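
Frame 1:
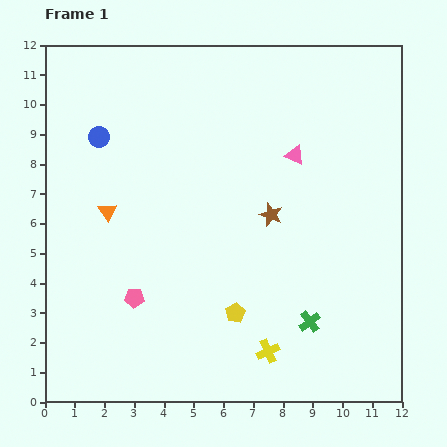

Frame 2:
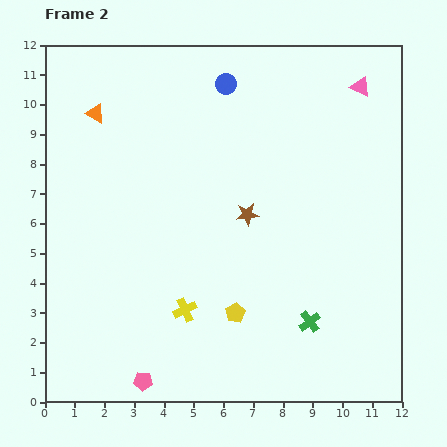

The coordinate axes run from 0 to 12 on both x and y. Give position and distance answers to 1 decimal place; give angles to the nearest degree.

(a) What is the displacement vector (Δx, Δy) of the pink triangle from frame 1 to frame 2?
(2.2, 2.3)

The pink triangle was at (8.4, 8.3) in frame 1 and (10.6, 10.6) in frame 2.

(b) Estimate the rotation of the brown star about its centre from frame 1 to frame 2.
28° counter-clockwise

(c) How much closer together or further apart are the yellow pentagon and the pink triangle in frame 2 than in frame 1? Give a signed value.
+3.0

Distance in frame 1: 5.7. Distance in frame 2: 8.7.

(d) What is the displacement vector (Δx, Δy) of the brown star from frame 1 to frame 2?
(-0.8, 0.0)

The brown star was at (7.6, 6.3) in frame 1 and (6.8, 6.3) in frame 2.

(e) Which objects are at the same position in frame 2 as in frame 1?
the yellow pentagon, the green cross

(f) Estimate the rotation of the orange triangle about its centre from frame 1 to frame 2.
29° counter-clockwise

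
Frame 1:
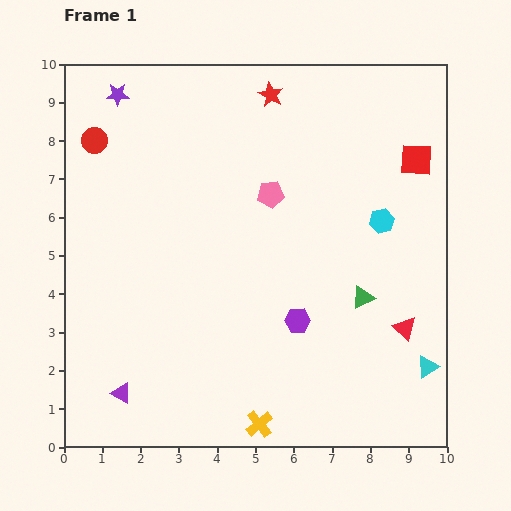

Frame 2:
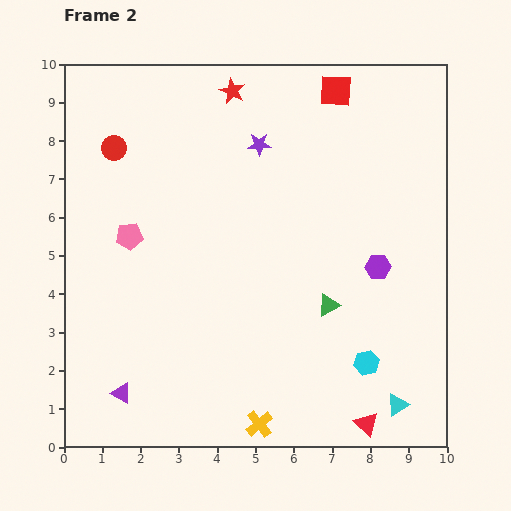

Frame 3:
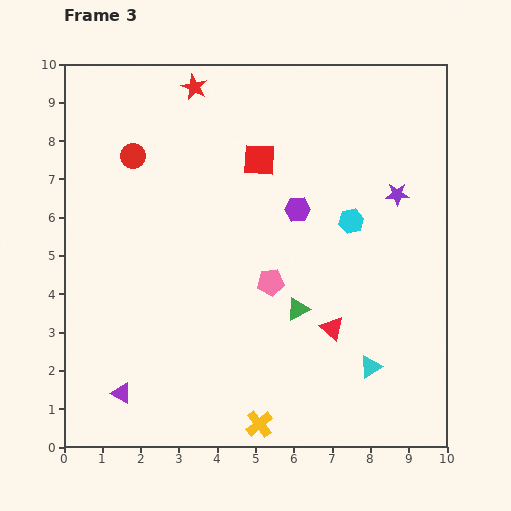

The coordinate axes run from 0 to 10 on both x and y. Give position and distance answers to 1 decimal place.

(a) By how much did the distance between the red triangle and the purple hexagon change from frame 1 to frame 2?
+1.3

Distance in frame 1: 2.8. Distance in frame 2: 4.1.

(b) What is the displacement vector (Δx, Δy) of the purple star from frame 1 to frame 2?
(3.7, -1.3)

The purple star was at (1.4, 9.2) in frame 1 and (5.1, 7.9) in frame 2.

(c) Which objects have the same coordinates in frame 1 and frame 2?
the purple triangle, the yellow cross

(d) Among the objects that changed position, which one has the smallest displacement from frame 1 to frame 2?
the red circle

(moved 0.5)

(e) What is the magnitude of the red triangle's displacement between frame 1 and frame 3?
1.9

The red triangle moved from (8.9, 3.1) to (7.0, 3.1), a distance of √(1.9² + 0.0²) ≈ 1.9.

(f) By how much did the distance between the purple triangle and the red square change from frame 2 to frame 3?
-2.6

Distance in frame 2: 9.7. Distance in frame 3: 7.1.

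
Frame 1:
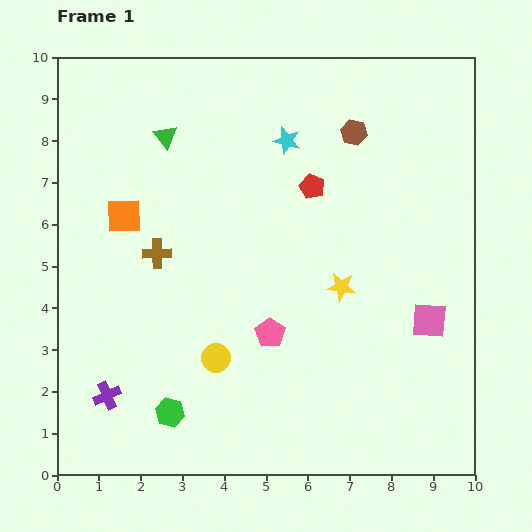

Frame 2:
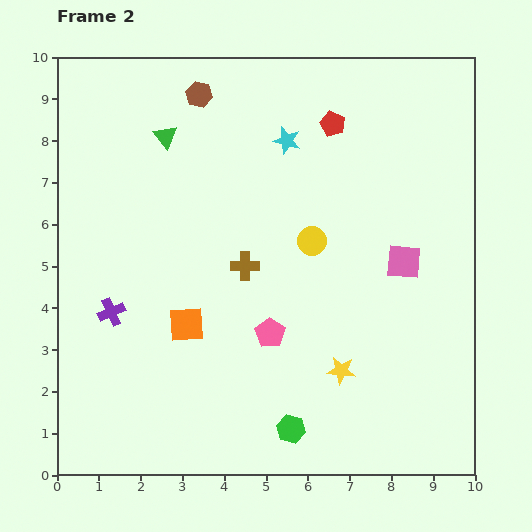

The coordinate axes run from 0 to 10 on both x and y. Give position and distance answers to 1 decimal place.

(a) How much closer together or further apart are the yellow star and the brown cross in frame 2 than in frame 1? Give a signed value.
-1.1

Distance in frame 1: 4.5. Distance in frame 2: 3.4.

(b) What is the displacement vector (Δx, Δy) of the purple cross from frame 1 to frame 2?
(0.1, 2.0)

The purple cross was at (1.2, 1.9) in frame 1 and (1.3, 3.9) in frame 2.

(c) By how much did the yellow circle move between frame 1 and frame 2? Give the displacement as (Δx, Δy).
(2.3, 2.8)

The yellow circle was at (3.8, 2.8) in frame 1 and (6.1, 5.6) in frame 2.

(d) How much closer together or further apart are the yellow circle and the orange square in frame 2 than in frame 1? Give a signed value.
-0.4

Distance in frame 1: 4.0. Distance in frame 2: 3.6.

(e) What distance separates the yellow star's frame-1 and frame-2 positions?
2.0

The yellow star moved from (6.8, 4.5) to (6.8, 2.5), a distance of √(0.0² + 2.0²) ≈ 2.0.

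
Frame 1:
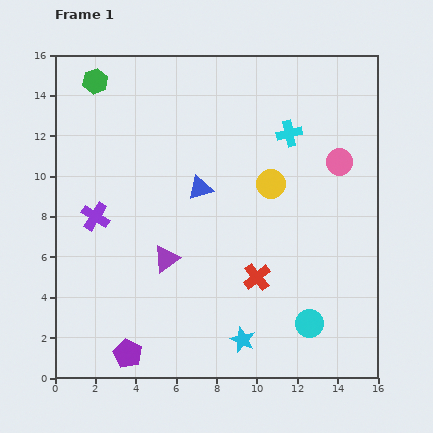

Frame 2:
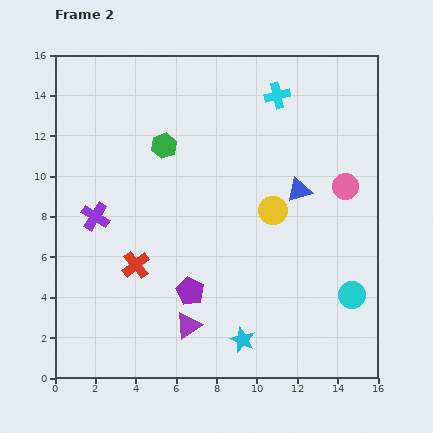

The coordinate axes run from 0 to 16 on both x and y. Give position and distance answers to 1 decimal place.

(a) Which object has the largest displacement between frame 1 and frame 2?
the red cross

(moved 6.0; next 4.9)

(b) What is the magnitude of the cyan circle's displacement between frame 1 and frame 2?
2.5

The cyan circle moved from (12.6, 2.7) to (14.7, 4.1), a distance of √(2.1² + 1.4²) ≈ 2.5.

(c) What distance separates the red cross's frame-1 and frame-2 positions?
6.0

The red cross moved from (10.0, 5.0) to (4.0, 5.6), a distance of √(6.0² + 0.6²) ≈ 6.0.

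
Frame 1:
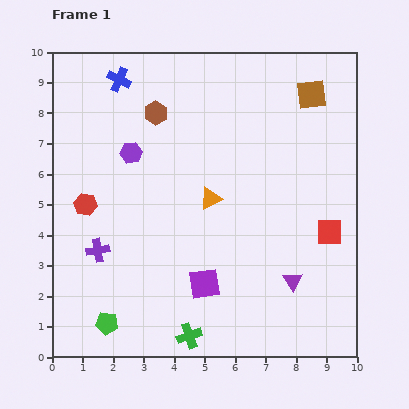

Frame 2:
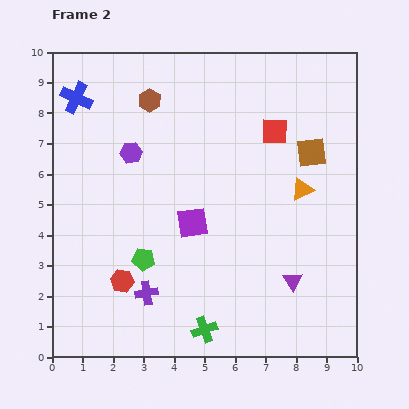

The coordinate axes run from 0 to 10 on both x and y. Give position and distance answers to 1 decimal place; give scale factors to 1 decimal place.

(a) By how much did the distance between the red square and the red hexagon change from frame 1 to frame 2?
-1.1

Distance in frame 1: 8.1. Distance in frame 2: 7.0.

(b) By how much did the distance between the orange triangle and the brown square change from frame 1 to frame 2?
-3.5

Distance in frame 1: 4.7. Distance in frame 2: 1.2.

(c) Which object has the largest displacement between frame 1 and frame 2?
the red square

(moved 3.8; next 3.0)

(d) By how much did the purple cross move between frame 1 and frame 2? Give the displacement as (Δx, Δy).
(1.6, -1.4)

The purple cross was at (1.5, 3.5) in frame 1 and (3.1, 2.1) in frame 2.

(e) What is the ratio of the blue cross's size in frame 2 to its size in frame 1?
1.3×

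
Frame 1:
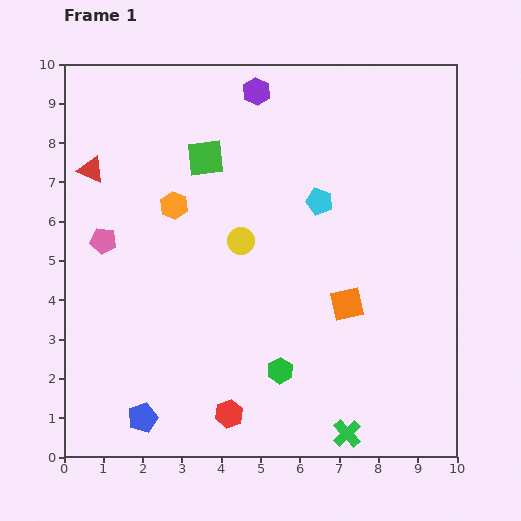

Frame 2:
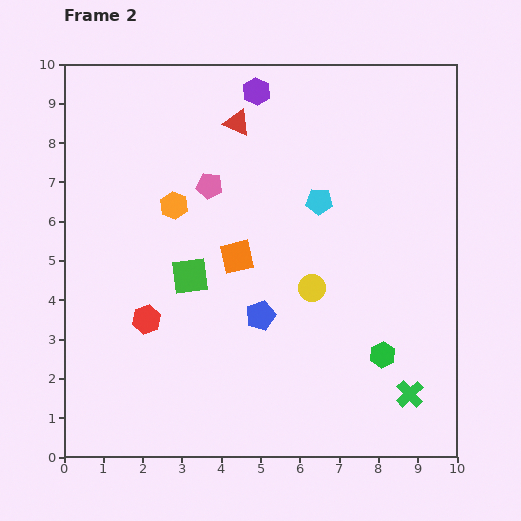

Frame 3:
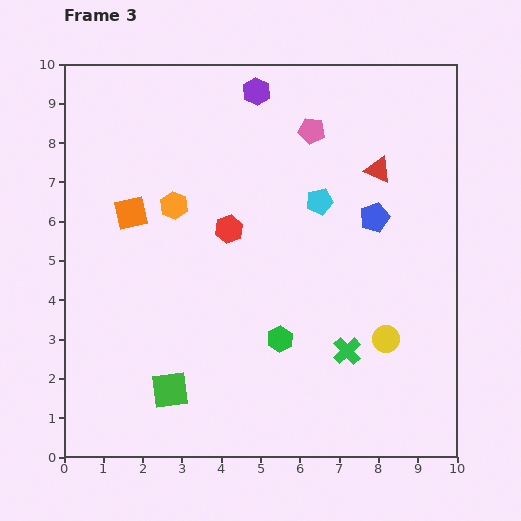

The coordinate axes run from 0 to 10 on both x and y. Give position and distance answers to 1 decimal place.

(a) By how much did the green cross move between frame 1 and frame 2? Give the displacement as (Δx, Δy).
(1.6, 1.0)

The green cross was at (7.2, 0.6) in frame 1 and (8.8, 1.6) in frame 2.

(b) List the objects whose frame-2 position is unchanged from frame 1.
the orange hexagon, the cyan pentagon, the purple hexagon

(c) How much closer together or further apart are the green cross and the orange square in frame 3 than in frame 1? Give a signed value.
+3.2

Distance in frame 1: 3.3. Distance in frame 3: 6.5.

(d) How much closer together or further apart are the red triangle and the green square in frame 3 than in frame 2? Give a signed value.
+3.6

Distance in frame 2: 4.1. Distance in frame 3: 7.7.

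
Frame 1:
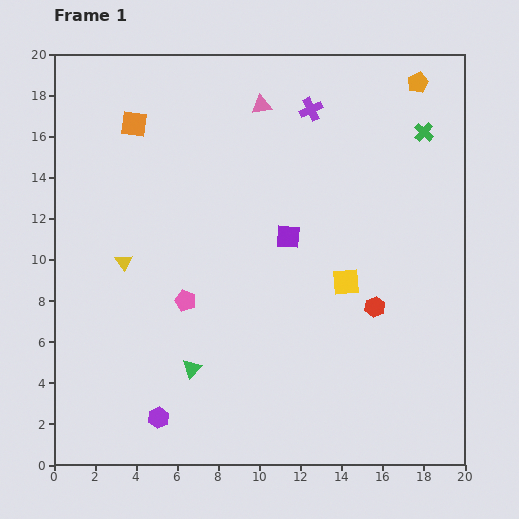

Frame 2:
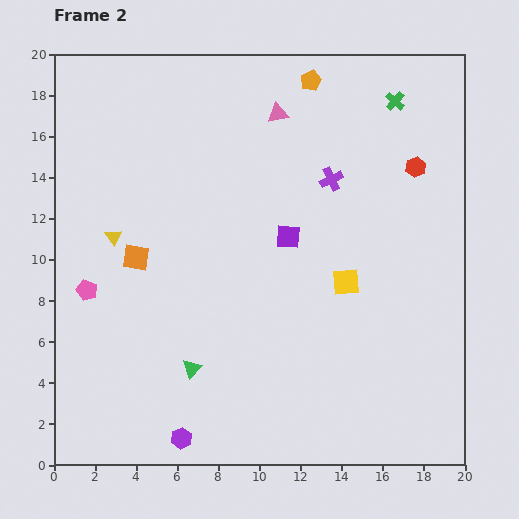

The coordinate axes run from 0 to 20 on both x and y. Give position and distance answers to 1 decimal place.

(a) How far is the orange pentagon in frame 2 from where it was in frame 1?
5.2

The orange pentagon moved from (17.7, 18.6) to (12.5, 18.7), a distance of √(5.2² + 0.1²) ≈ 5.2.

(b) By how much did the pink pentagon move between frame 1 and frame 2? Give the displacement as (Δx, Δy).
(-4.8, 0.5)

The pink pentagon was at (6.4, 8.0) in frame 1 and (1.6, 8.5) in frame 2.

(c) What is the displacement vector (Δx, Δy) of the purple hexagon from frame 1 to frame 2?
(1.1, -1.0)

The purple hexagon was at (5.1, 2.3) in frame 1 and (6.2, 1.3) in frame 2.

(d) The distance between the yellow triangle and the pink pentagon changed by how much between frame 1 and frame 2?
-0.7

Distance in frame 1: 3.6. Distance in frame 2: 2.9.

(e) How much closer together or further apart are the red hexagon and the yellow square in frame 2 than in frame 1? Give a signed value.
+4.8

Distance in frame 1: 1.8. Distance in frame 2: 6.6.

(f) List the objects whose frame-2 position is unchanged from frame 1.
the green triangle, the purple square, the yellow square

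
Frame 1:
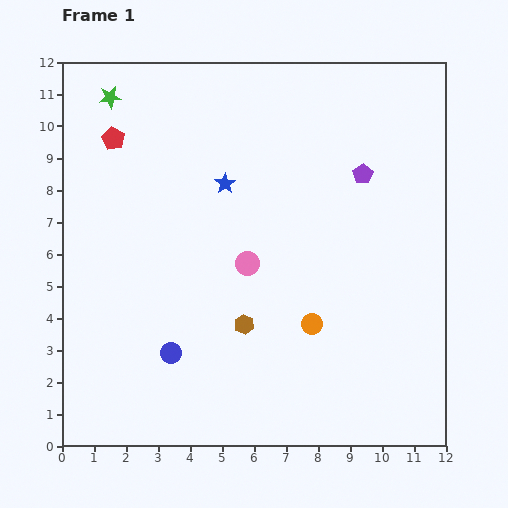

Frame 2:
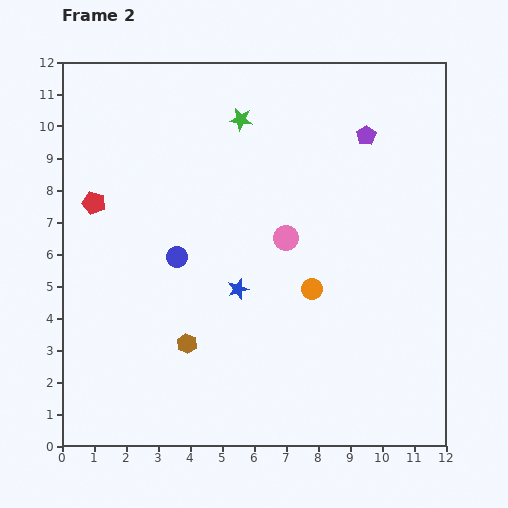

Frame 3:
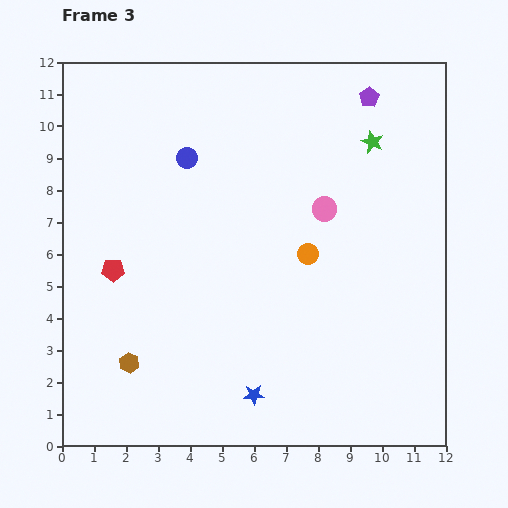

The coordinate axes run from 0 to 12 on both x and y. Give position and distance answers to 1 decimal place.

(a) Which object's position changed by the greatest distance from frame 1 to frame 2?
the green star

(moved 4.2; next 3.3)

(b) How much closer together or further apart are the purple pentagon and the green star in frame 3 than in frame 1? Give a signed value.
-6.9

Distance in frame 1: 8.3. Distance in frame 3: 1.4.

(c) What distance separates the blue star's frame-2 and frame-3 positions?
3.3

The blue star moved from (5.5, 4.9) to (6.0, 1.6), a distance of √(0.5² + 3.3²) ≈ 3.3.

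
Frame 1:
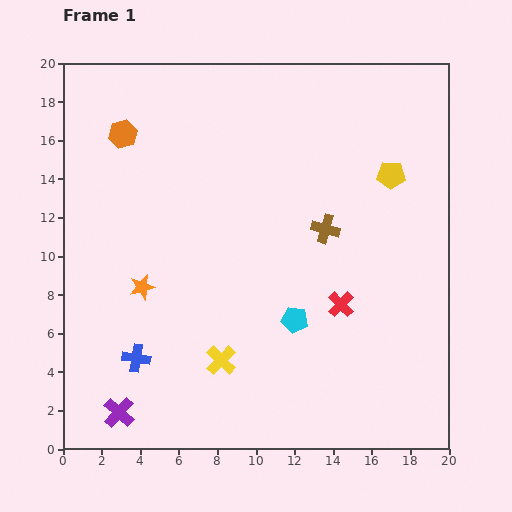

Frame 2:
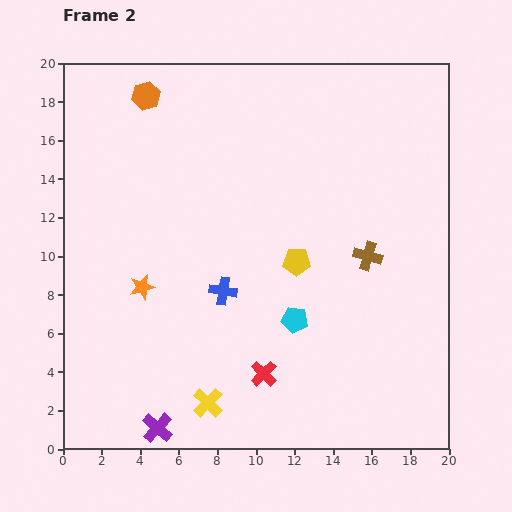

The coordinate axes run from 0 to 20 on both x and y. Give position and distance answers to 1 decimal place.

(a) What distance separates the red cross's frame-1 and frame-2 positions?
5.4

The red cross moved from (14.4, 7.5) to (10.4, 3.9), a distance of √(4.0² + 3.6²) ≈ 5.4.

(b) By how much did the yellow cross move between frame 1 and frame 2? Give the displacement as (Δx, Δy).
(-0.7, -2.2)

The yellow cross was at (8.2, 4.6) in frame 1 and (7.5, 2.4) in frame 2.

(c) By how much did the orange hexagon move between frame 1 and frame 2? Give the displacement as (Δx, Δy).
(1.2, 2.0)

The orange hexagon was at (3.1, 16.3) in frame 1 and (4.3, 18.3) in frame 2.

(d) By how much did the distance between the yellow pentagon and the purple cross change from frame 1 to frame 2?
-7.5

Distance in frame 1: 18.7. Distance in frame 2: 11.2.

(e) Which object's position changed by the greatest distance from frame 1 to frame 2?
the yellow pentagon

(moved 6.7; next 5.7)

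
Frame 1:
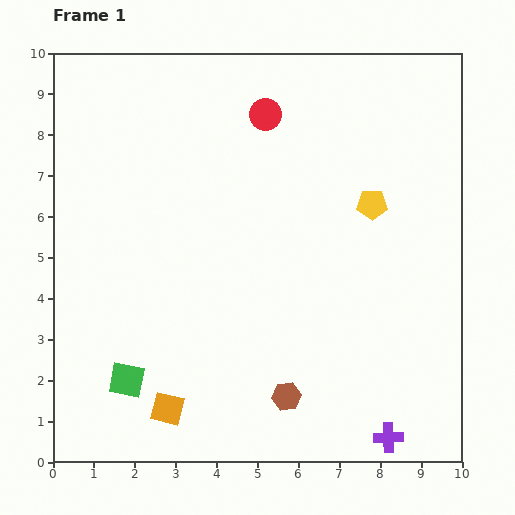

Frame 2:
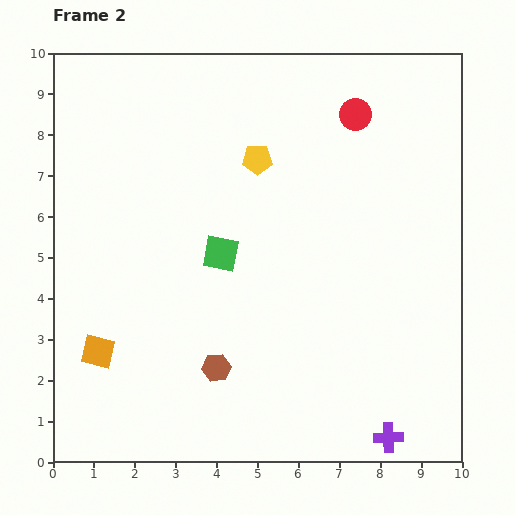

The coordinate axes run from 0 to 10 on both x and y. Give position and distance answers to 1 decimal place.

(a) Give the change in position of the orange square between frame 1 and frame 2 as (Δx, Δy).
(-1.7, 1.4)

The orange square was at (2.8, 1.3) in frame 1 and (1.1, 2.7) in frame 2.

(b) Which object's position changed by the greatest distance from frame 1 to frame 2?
the green square

(moved 3.9; next 3.0)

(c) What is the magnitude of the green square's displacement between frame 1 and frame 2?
3.9

The green square moved from (1.8, 2.0) to (4.1, 5.1), a distance of √(2.3² + 3.1²) ≈ 3.9.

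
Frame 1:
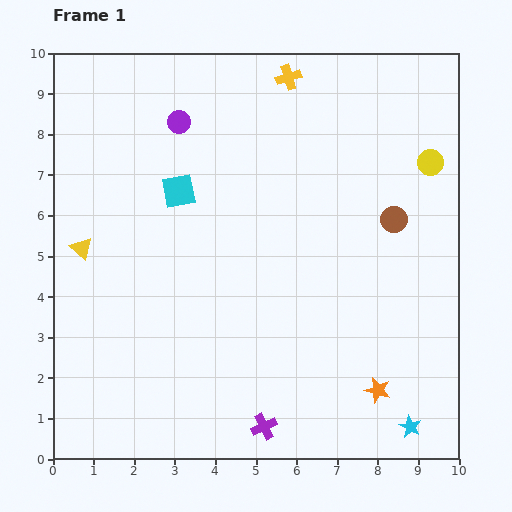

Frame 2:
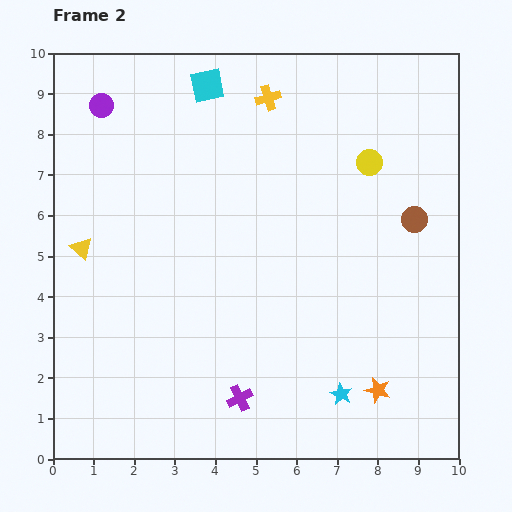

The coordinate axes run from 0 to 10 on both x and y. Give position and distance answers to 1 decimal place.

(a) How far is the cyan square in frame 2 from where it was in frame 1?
2.7

The cyan square moved from (3.1, 6.6) to (3.8, 9.2), a distance of √(0.7² + 2.6²) ≈ 2.7.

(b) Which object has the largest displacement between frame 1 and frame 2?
the cyan square

(moved 2.7; next 1.9)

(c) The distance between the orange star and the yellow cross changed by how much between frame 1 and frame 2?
-0.3

Distance in frame 1: 8.0. Distance in frame 2: 7.7.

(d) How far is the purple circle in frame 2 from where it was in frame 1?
1.9

The purple circle moved from (3.1, 8.3) to (1.2, 8.7), a distance of √(1.9² + 0.4²) ≈ 1.9.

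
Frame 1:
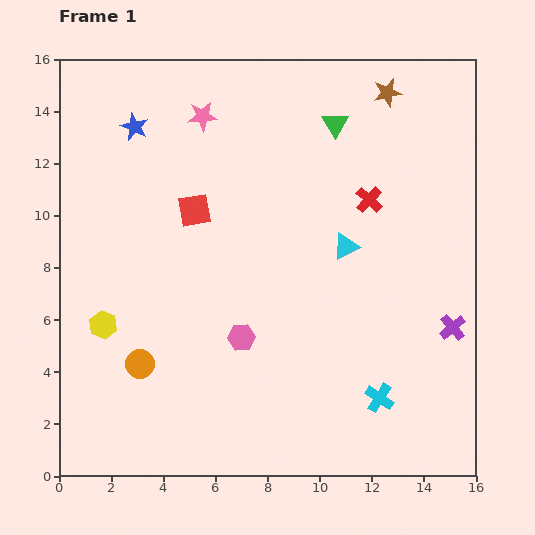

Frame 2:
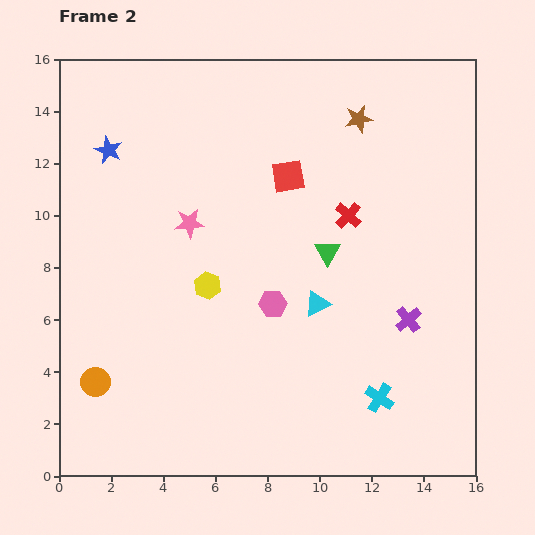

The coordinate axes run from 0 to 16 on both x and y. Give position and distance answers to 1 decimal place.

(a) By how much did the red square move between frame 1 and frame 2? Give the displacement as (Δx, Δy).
(3.6, 1.3)

The red square was at (5.2, 10.2) in frame 1 and (8.8, 11.5) in frame 2.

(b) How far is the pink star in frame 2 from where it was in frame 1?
4.1

The pink star moved from (5.5, 13.8) to (5.0, 9.7), a distance of √(0.5² + 4.1²) ≈ 4.1.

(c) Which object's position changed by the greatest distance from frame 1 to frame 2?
the green triangle

(moved 4.9; next 4.3)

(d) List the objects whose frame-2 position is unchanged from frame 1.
the cyan cross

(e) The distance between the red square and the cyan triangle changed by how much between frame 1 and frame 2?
-1.0

Distance in frame 1: 6.0. Distance in frame 2: 5.0.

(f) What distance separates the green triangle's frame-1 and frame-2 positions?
4.9

The green triangle moved from (10.6, 13.5) to (10.3, 8.6), a distance of √(0.3² + 4.9²) ≈ 4.9.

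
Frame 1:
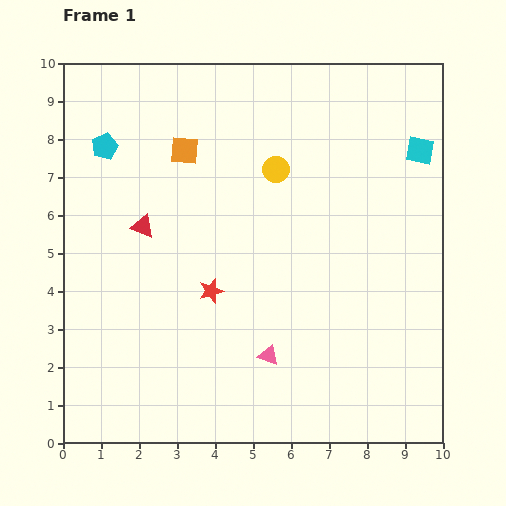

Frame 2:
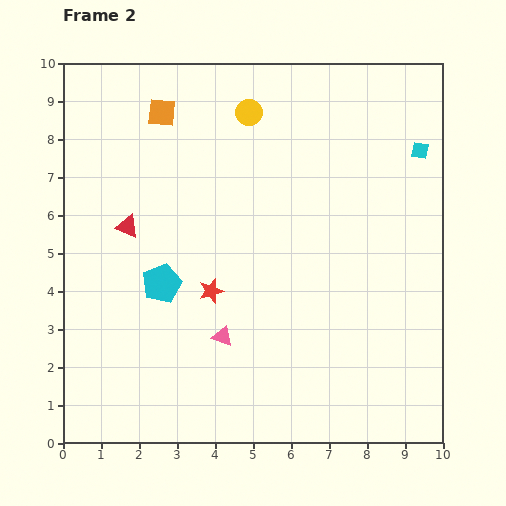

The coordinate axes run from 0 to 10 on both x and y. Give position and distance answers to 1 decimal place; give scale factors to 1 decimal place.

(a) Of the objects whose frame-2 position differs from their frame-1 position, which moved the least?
the red triangle

(moved 0.4)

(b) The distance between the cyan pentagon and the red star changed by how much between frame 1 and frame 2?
-3.4

Distance in frame 1: 4.7. Distance in frame 2: 1.3.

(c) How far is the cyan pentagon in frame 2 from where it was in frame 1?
3.9

The cyan pentagon moved from (1.1, 7.8) to (2.6, 4.2), a distance of √(1.5² + 3.6²) ≈ 3.9.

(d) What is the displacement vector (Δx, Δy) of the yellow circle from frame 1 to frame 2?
(-0.7, 1.5)

The yellow circle was at (5.6, 7.2) in frame 1 and (4.9, 8.7) in frame 2.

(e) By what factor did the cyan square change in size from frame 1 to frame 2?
0.6×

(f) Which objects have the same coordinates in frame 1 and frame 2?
the red star, the cyan square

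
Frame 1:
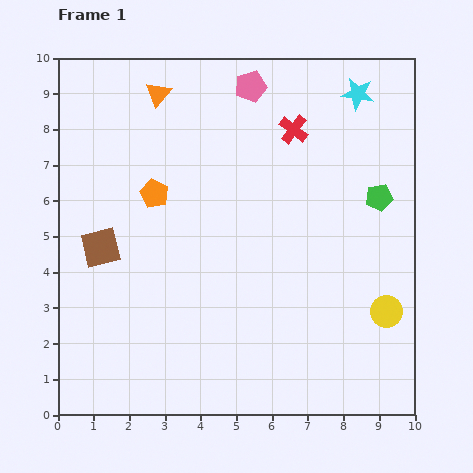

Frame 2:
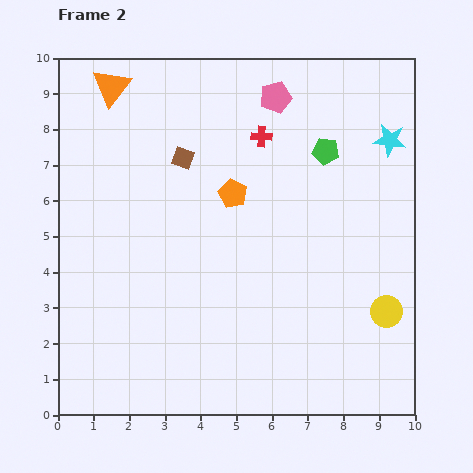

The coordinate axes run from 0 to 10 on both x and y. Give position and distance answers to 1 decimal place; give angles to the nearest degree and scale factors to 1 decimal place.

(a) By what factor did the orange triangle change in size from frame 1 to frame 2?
1.5×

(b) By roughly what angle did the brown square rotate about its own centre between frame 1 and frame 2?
33° clockwise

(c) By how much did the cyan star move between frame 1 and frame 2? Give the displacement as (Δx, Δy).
(0.9, -1.3)

The cyan star was at (8.4, 9.0) in frame 1 and (9.3, 7.7) in frame 2.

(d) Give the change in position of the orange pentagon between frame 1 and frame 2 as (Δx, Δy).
(2.2, 0.0)

The orange pentagon was at (2.7, 6.2) in frame 1 and (4.9, 6.2) in frame 2.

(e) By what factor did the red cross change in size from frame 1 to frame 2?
0.7×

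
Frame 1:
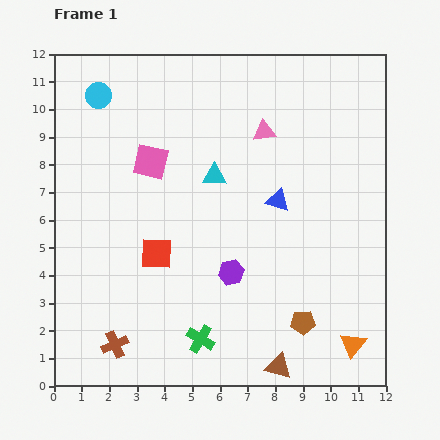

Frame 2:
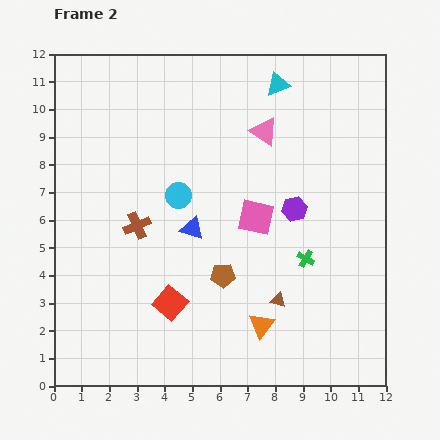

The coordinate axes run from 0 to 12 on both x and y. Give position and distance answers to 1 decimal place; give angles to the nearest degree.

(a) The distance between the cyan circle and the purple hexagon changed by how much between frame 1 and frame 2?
-3.8

Distance in frame 1: 8.0. Distance in frame 2: 4.2.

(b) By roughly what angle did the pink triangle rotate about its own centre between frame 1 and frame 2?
42° clockwise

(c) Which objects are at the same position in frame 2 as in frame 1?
the pink triangle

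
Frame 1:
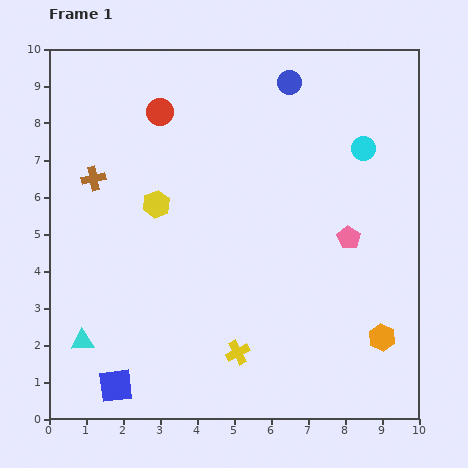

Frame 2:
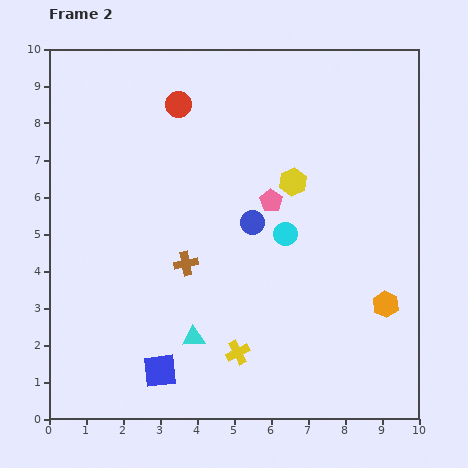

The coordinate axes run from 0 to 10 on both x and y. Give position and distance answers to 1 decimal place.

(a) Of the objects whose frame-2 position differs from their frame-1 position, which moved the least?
the red circle

(moved 0.5)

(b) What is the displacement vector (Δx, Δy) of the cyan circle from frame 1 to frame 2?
(-2.1, -2.3)

The cyan circle was at (8.5, 7.3) in frame 1 and (6.4, 5.0) in frame 2.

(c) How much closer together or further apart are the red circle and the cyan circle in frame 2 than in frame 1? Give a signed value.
-1.1

Distance in frame 1: 5.6. Distance in frame 2: 4.5.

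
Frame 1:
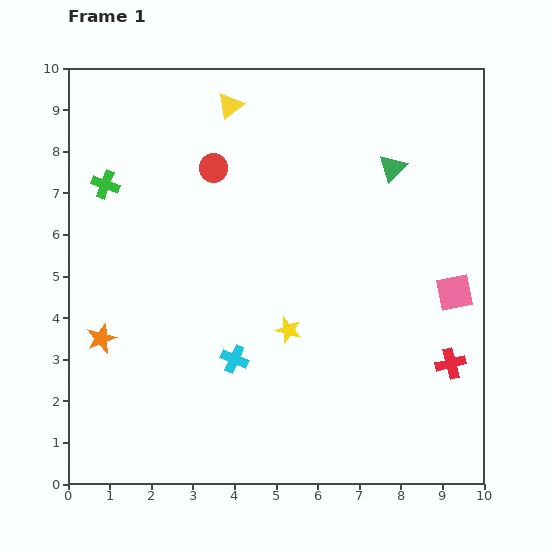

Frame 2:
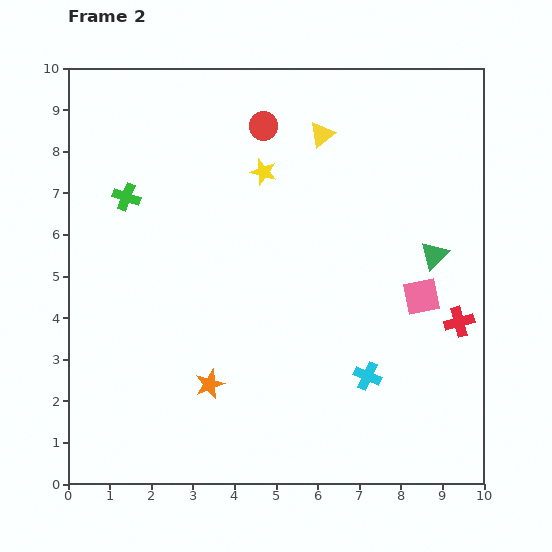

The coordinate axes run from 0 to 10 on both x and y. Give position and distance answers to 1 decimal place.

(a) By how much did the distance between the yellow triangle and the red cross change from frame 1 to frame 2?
-2.6

Distance in frame 1: 8.2. Distance in frame 2: 5.6.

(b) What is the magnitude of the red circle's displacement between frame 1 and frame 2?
1.6

The red circle moved from (3.5, 7.6) to (4.7, 8.6), a distance of √(1.2² + 1.0²) ≈ 1.6.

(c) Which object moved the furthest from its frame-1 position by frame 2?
the yellow star

(moved 3.8; next 3.2)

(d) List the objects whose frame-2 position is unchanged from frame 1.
none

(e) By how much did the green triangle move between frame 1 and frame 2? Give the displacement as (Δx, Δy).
(1.0, -2.1)

The green triangle was at (7.8, 7.6) in frame 1 and (8.8, 5.5) in frame 2.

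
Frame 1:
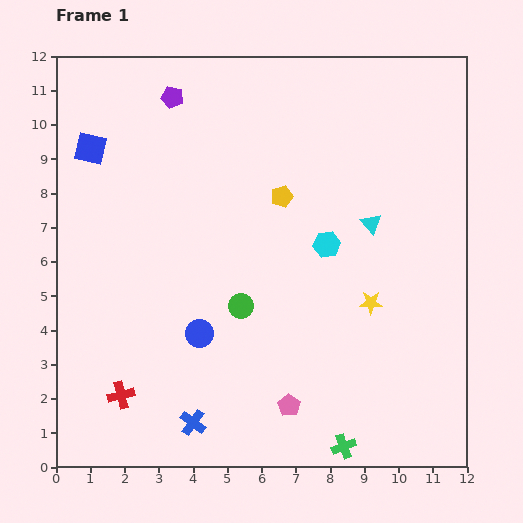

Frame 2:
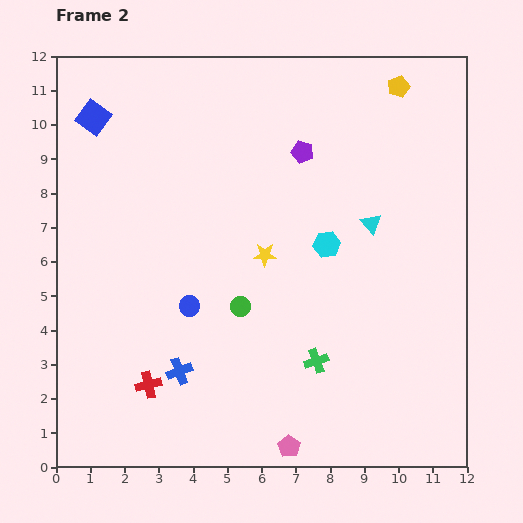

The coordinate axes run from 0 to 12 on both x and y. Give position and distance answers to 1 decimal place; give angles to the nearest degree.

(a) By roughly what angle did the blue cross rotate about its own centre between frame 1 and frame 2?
34° clockwise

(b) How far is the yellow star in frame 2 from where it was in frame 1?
3.4

The yellow star moved from (9.2, 4.8) to (6.1, 6.2), a distance of √(3.1² + 1.4²) ≈ 3.4.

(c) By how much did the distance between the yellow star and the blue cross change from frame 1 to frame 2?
-2.1

Distance in frame 1: 6.3. Distance in frame 2: 4.2.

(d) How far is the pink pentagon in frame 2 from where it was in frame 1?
1.2

The pink pentagon moved from (6.8, 1.8) to (6.8, 0.6), a distance of √(0.0² + 1.2²) ≈ 1.2.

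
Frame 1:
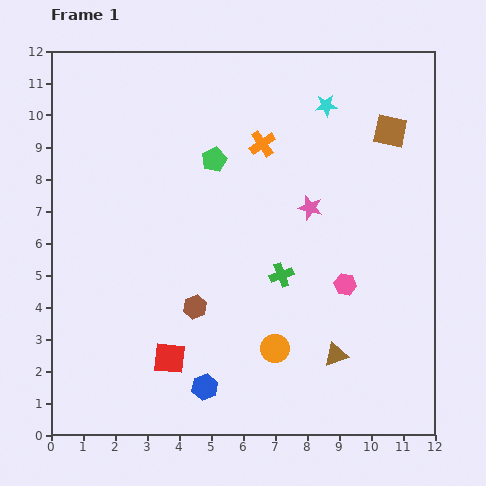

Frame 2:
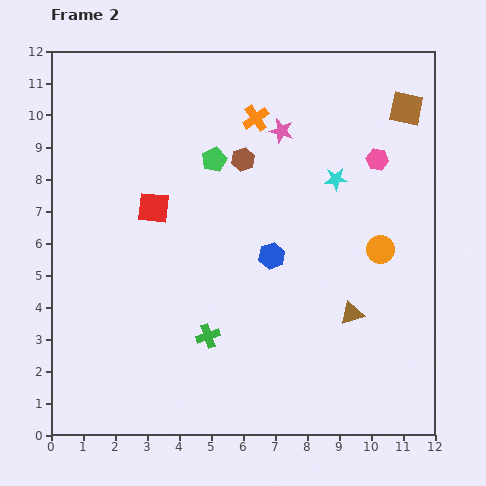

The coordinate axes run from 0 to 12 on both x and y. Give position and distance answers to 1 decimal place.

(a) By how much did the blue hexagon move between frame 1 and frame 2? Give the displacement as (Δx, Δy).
(2.1, 4.1)

The blue hexagon was at (4.8, 1.5) in frame 1 and (6.9, 5.6) in frame 2.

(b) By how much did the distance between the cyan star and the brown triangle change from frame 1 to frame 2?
-3.6

Distance in frame 1: 7.8. Distance in frame 2: 4.2.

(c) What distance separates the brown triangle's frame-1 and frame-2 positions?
1.4

The brown triangle moved from (8.9, 2.5) to (9.4, 3.8), a distance of √(0.5² + 1.3²) ≈ 1.4.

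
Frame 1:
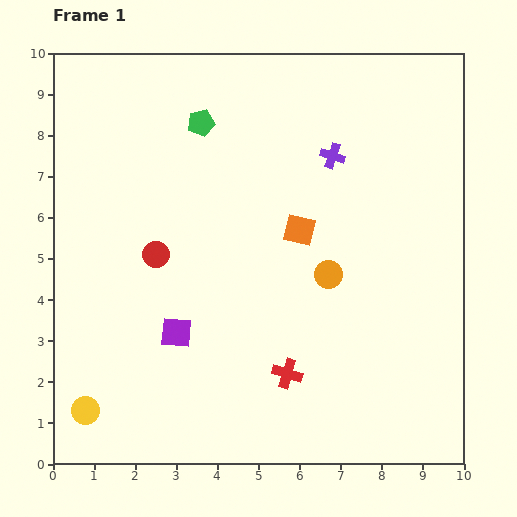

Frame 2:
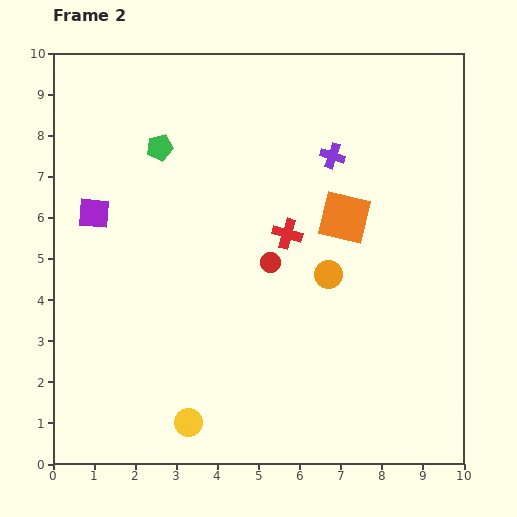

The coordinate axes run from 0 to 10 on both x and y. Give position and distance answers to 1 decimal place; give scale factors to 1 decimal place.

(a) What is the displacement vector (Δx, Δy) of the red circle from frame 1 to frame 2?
(2.8, -0.2)

The red circle was at (2.5, 5.1) in frame 1 and (5.3, 4.9) in frame 2.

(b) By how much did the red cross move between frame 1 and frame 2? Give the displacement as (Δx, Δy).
(0.0, 3.4)

The red cross was at (5.7, 2.2) in frame 1 and (5.7, 5.6) in frame 2.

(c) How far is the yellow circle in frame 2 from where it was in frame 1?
2.5

The yellow circle moved from (0.8, 1.3) to (3.3, 1.0), a distance of √(2.5² + 0.3²) ≈ 2.5.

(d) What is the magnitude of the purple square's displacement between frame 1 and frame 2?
3.5

The purple square moved from (3.0, 3.2) to (1.0, 6.1), a distance of √(2.0² + 2.9²) ≈ 3.5.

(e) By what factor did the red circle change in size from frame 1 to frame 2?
0.7×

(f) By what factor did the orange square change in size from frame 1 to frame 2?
1.7×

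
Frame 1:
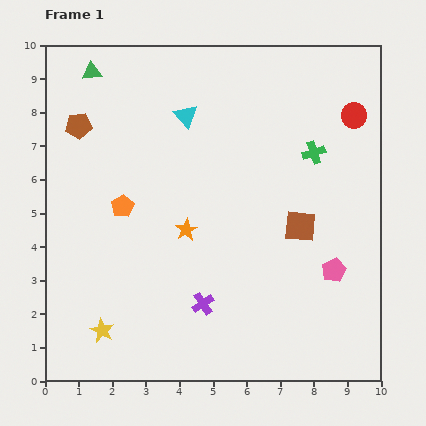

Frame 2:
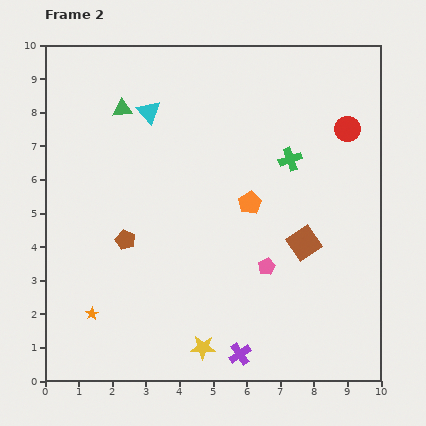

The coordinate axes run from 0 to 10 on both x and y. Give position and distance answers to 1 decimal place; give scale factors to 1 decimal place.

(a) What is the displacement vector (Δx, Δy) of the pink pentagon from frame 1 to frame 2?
(-2.0, 0.1)

The pink pentagon was at (8.6, 3.3) in frame 1 and (6.6, 3.4) in frame 2.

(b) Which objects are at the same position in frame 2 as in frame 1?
none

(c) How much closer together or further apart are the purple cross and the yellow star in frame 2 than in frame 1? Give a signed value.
-2.0

Distance in frame 1: 3.1. Distance in frame 2: 1.1.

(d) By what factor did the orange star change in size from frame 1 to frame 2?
0.6×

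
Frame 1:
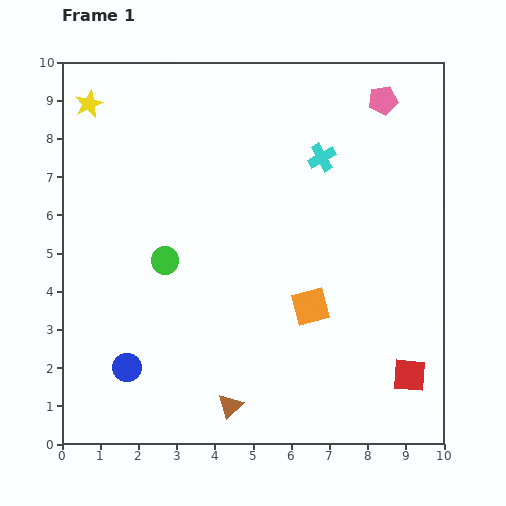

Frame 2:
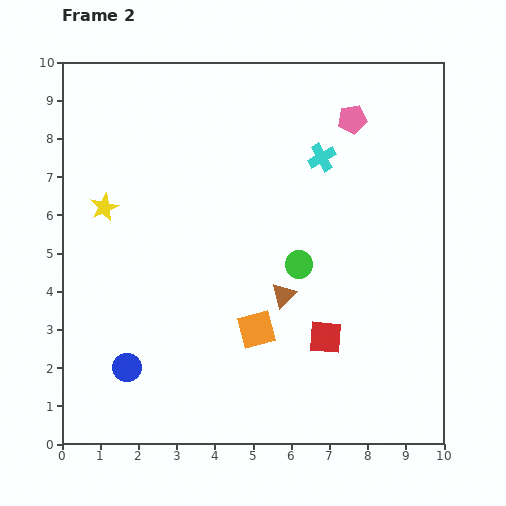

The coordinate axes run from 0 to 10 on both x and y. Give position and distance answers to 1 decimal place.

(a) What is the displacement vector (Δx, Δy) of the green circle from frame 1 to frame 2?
(3.5, -0.1)

The green circle was at (2.7, 4.8) in frame 1 and (6.2, 4.7) in frame 2.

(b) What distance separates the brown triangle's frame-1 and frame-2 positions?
3.2

The brown triangle moved from (4.4, 1.0) to (5.8, 3.9), a distance of √(1.4² + 2.9²) ≈ 3.2.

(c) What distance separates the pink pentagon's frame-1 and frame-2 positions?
0.9

The pink pentagon moved from (8.4, 9.0) to (7.6, 8.5), a distance of √(0.8² + 0.5²) ≈ 0.9.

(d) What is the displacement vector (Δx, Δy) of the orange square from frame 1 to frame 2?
(-1.4, -0.6)

The orange square was at (6.5, 3.6) in frame 1 and (5.1, 3.0) in frame 2.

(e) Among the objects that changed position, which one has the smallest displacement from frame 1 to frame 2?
the pink pentagon

(moved 0.9)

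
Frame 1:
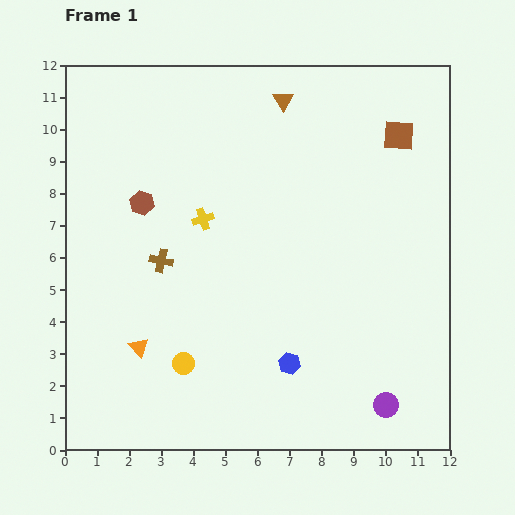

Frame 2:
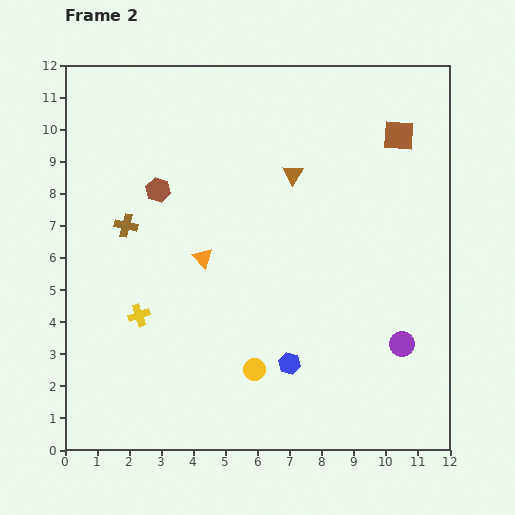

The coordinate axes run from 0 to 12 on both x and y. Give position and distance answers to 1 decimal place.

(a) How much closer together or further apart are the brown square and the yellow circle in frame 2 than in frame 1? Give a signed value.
-1.2

Distance in frame 1: 9.8. Distance in frame 2: 8.6.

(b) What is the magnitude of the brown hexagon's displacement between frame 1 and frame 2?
0.6

The brown hexagon moved from (2.4, 7.7) to (2.9, 8.1), a distance of √(0.5² + 0.4²) ≈ 0.6.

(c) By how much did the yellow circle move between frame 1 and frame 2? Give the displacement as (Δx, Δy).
(2.2, -0.2)

The yellow circle was at (3.7, 2.7) in frame 1 and (5.9, 2.5) in frame 2.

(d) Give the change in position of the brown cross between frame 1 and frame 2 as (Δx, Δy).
(-1.1, 1.1)

The brown cross was at (3.0, 5.9) in frame 1 and (1.9, 7.0) in frame 2.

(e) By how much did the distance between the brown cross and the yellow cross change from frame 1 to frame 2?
+1.0

Distance in frame 1: 1.8. Distance in frame 2: 2.8.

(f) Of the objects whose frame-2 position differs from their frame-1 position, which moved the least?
the brown hexagon

(moved 0.6)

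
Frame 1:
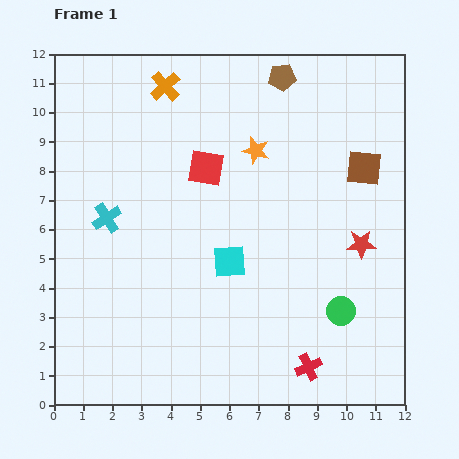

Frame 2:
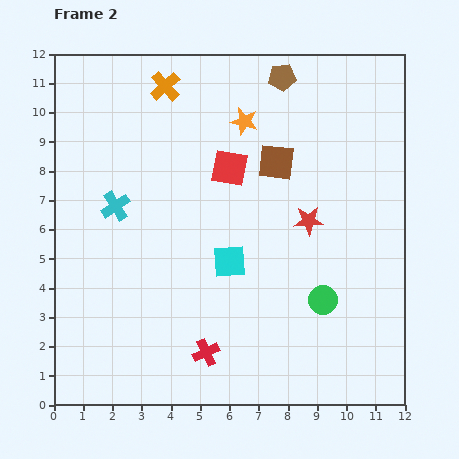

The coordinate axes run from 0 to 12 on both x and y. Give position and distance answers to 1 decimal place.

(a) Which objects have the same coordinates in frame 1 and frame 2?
the orange cross, the cyan square, the brown pentagon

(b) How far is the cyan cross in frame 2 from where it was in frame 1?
0.5

The cyan cross moved from (1.8, 6.4) to (2.1, 6.8), a distance of √(0.3² + 0.4²) ≈ 0.5.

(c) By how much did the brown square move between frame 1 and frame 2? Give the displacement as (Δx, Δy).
(-3.0, 0.2)

The brown square was at (10.6, 8.1) in frame 1 and (7.6, 8.3) in frame 2.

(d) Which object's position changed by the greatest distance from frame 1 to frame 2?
the red cross

(moved 3.5; next 3.0)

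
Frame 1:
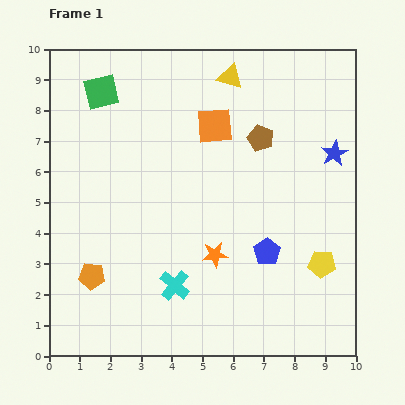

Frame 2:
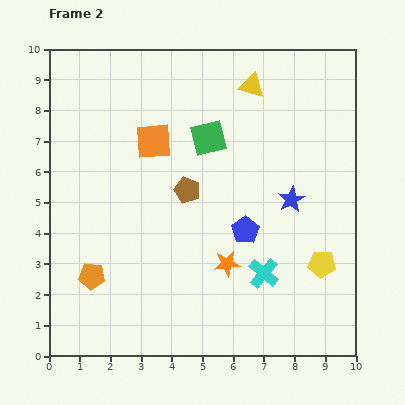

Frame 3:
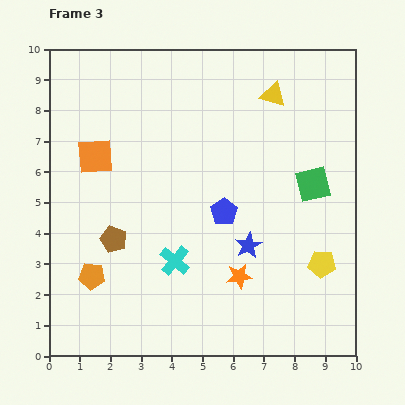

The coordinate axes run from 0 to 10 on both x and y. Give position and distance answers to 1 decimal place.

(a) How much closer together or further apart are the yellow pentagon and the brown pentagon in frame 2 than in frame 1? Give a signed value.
+0.4

Distance in frame 1: 4.6. Distance in frame 2: 5.0.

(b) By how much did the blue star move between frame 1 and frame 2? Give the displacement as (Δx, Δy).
(-1.4, -1.5)

The blue star was at (9.3, 6.6) in frame 1 and (7.9, 5.1) in frame 2.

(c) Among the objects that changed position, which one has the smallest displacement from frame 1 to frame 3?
the cyan cross

(moved 0.8)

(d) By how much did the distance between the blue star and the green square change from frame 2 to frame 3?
-0.5

Distance in frame 2: 3.4. Distance in frame 3: 2.9.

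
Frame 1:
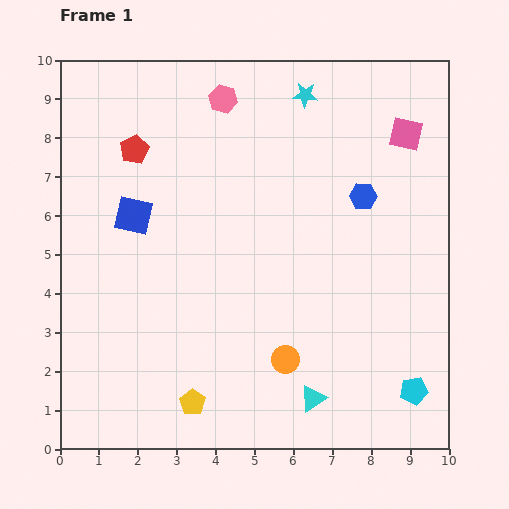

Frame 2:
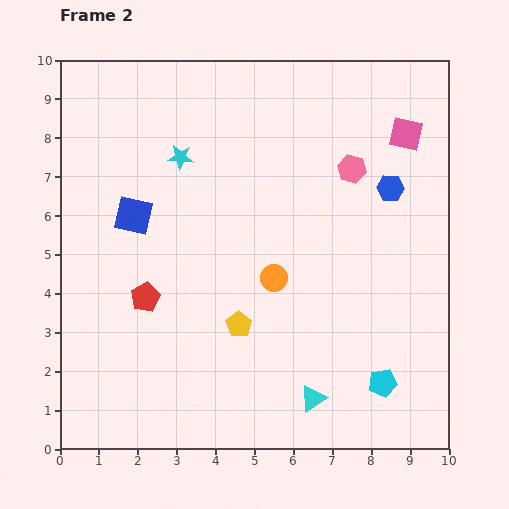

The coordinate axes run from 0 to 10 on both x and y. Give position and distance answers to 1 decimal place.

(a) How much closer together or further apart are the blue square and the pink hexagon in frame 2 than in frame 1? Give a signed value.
+1.9

Distance in frame 1: 3.8. Distance in frame 2: 5.7.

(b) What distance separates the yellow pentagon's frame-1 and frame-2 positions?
2.3

The yellow pentagon moved from (3.4, 1.2) to (4.6, 3.2), a distance of √(1.2² + 2.0²) ≈ 2.3.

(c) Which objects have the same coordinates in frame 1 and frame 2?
the blue square, the pink square, the cyan triangle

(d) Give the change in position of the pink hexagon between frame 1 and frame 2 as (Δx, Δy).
(3.3, -1.8)

The pink hexagon was at (4.2, 9.0) in frame 1 and (7.5, 7.2) in frame 2.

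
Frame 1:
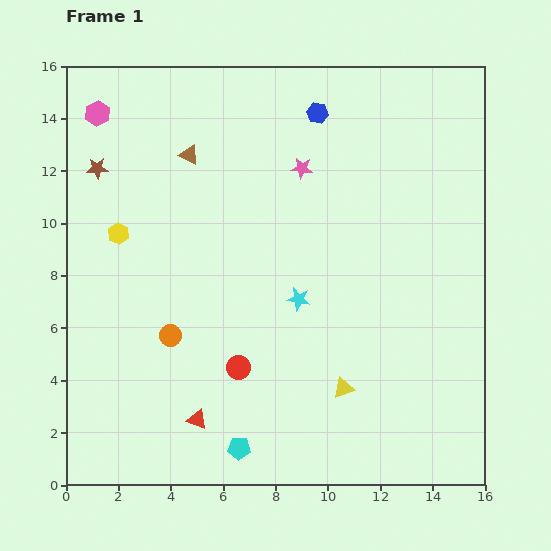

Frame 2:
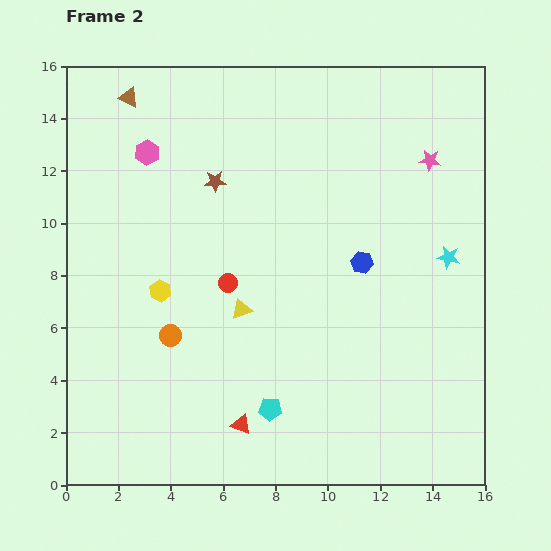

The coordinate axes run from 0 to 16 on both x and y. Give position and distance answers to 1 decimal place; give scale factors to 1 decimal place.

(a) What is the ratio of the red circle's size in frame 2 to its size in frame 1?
0.8×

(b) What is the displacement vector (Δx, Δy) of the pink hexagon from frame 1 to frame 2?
(1.9, -1.5)

The pink hexagon was at (1.2, 14.2) in frame 1 and (3.1, 12.7) in frame 2.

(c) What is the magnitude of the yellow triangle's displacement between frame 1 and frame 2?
4.9

The yellow triangle moved from (10.6, 3.7) to (6.7, 6.7), a distance of √(3.9² + 3.0²) ≈ 4.9.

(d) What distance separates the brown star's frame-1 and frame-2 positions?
4.5

The brown star moved from (1.2, 12.1) to (5.7, 11.6), a distance of √(4.5² + 0.5²) ≈ 4.5.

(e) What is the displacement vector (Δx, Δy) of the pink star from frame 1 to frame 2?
(4.9, 0.3)

The pink star was at (9.0, 12.1) in frame 1 and (13.9, 12.4) in frame 2.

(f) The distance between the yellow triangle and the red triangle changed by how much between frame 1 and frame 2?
-1.3

Distance in frame 1: 5.7. Distance in frame 2: 4.4.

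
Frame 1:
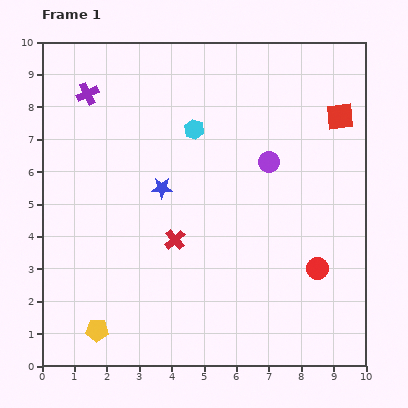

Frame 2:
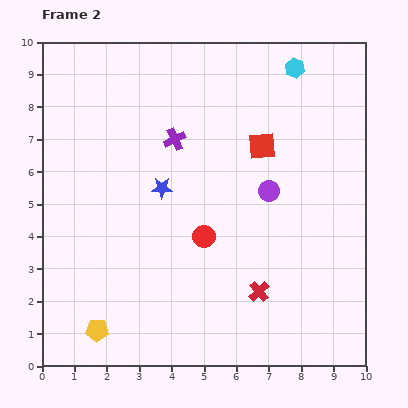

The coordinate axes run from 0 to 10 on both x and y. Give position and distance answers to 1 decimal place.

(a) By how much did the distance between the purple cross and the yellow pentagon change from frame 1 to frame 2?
-0.9

Distance in frame 1: 7.3. Distance in frame 2: 6.4.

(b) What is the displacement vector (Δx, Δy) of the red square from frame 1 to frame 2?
(-2.4, -0.9)

The red square was at (9.2, 7.7) in frame 1 and (6.8, 6.8) in frame 2.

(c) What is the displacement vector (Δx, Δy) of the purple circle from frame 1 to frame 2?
(0.0, -0.9)

The purple circle was at (7.0, 6.3) in frame 1 and (7.0, 5.4) in frame 2.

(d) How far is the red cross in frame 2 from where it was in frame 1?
3.1

The red cross moved from (4.1, 3.9) to (6.7, 2.3), a distance of √(2.6² + 1.6²) ≈ 3.1.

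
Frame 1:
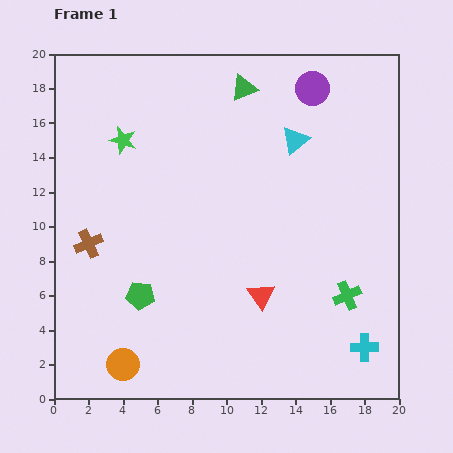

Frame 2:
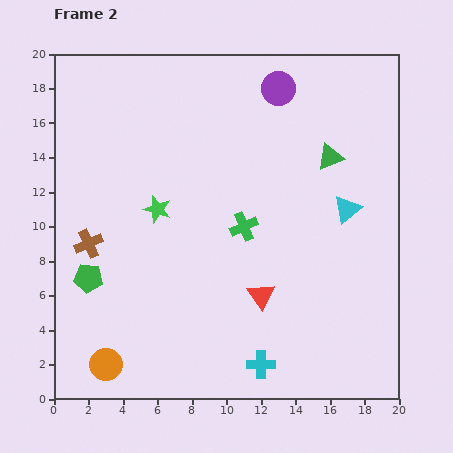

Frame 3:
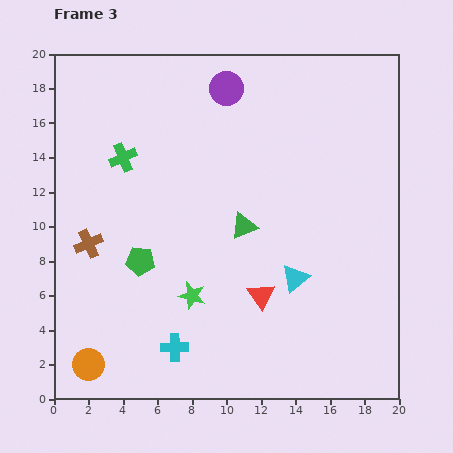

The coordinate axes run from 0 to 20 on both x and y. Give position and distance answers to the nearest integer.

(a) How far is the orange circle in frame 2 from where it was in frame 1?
1

The orange circle moved from (4, 2) to (3, 2), a distance of √(1² + 0²) ≈ 1.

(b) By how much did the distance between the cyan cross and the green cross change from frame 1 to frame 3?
+8

Distance in frame 1: 3. Distance in frame 3: 11.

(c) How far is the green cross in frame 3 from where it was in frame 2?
8

The green cross moved from (11, 10) to (4, 14), a distance of √(7² + 4²) ≈ 8.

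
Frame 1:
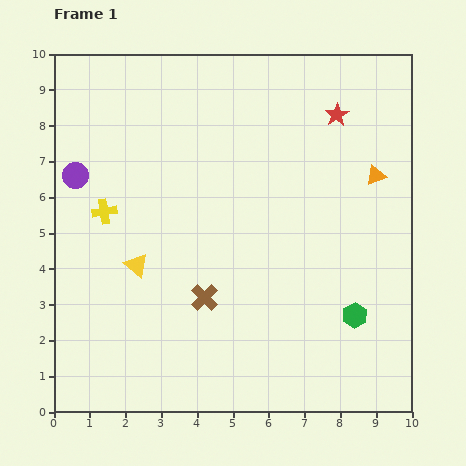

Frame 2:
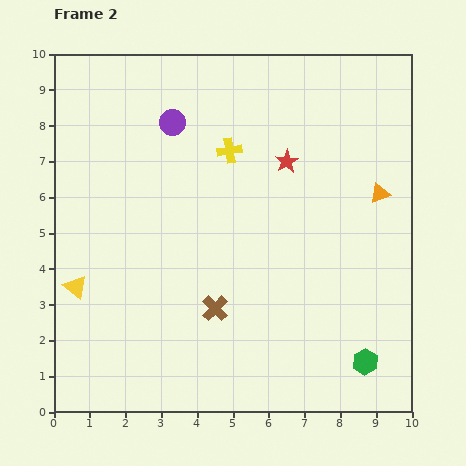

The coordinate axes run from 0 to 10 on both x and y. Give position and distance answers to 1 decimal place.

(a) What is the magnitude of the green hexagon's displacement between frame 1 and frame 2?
1.3

The green hexagon moved from (8.4, 2.7) to (8.7, 1.4), a distance of √(0.3² + 1.3²) ≈ 1.3.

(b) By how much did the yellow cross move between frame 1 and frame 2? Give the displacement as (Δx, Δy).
(3.5, 1.7)

The yellow cross was at (1.4, 5.6) in frame 1 and (4.9, 7.3) in frame 2.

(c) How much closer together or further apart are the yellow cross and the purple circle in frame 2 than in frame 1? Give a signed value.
+0.5

Distance in frame 1: 1.3. Distance in frame 2: 1.8.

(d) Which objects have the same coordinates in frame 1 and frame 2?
none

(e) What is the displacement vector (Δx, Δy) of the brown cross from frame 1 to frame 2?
(0.3, -0.3)

The brown cross was at (4.2, 3.2) in frame 1 and (4.5, 2.9) in frame 2.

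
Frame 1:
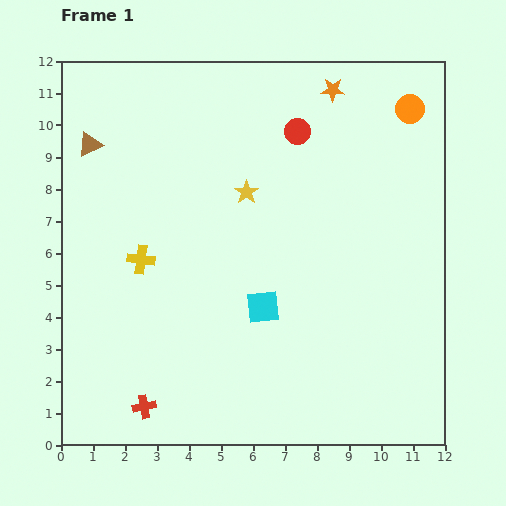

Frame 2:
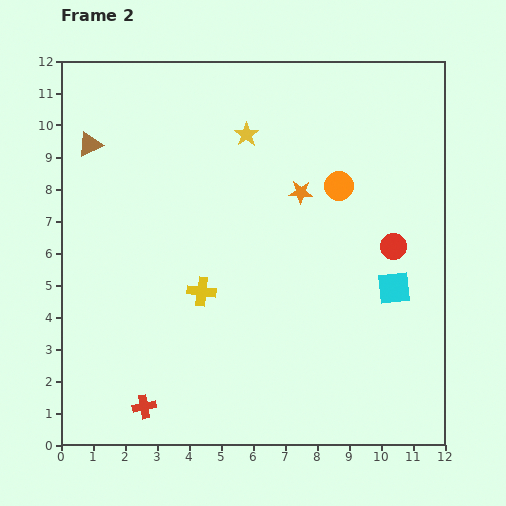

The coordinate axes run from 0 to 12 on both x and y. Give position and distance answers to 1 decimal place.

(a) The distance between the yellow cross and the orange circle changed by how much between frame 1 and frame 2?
-4.2

Distance in frame 1: 9.6. Distance in frame 2: 5.4.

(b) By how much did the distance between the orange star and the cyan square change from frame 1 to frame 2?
-2.9

Distance in frame 1: 7.1. Distance in frame 2: 4.2.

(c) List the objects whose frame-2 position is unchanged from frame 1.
the red cross, the brown triangle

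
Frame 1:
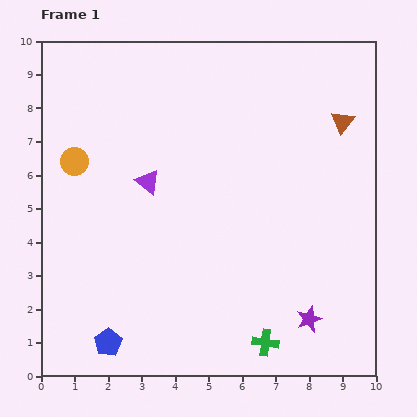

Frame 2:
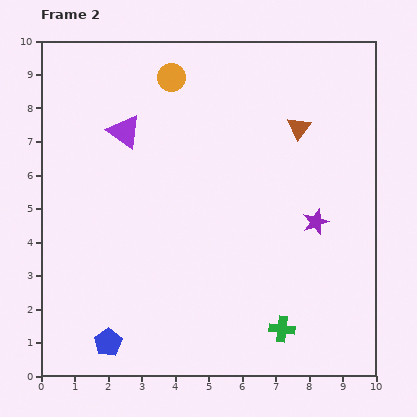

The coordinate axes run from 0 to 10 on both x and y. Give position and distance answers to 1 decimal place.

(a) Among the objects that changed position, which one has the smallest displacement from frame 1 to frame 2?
the green cross

(moved 0.6)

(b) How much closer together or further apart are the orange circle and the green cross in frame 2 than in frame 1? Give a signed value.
+0.3

Distance in frame 1: 7.9. Distance in frame 2: 8.2.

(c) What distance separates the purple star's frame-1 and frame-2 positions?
2.9

The purple star moved from (8.0, 1.7) to (8.2, 4.6), a distance of √(0.2² + 2.9²) ≈ 2.9.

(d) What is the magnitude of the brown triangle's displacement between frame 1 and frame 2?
1.3

The brown triangle moved from (9.0, 7.6) to (7.7, 7.4), a distance of √(1.3² + 0.2²) ≈ 1.3.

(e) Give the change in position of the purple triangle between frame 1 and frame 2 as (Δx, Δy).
(-0.7, 1.5)

The purple triangle was at (3.2, 5.8) in frame 1 and (2.5, 7.3) in frame 2.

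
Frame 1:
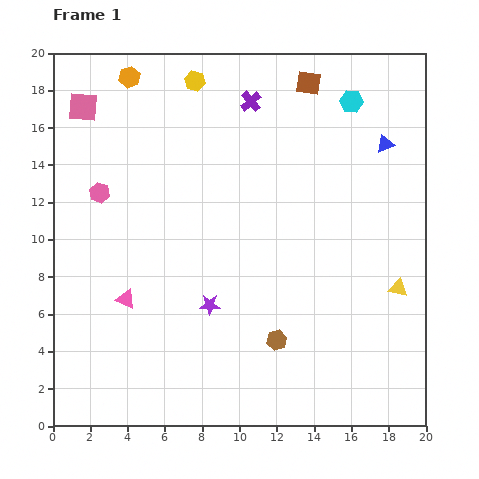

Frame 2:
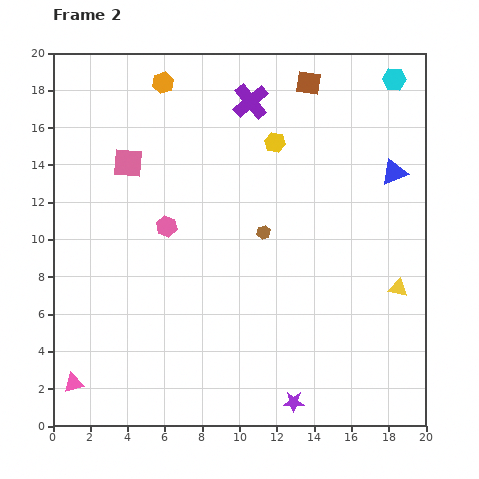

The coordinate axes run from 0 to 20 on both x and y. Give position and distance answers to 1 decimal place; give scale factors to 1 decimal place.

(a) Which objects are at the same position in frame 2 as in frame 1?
the purple cross, the brown square, the yellow triangle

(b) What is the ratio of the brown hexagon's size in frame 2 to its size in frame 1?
0.7×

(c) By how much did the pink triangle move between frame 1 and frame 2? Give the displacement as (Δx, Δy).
(-2.8, -4.5)

The pink triangle was at (3.9, 6.8) in frame 1 and (1.1, 2.3) in frame 2.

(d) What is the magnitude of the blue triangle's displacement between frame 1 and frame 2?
1.6

The blue triangle moved from (17.8, 15.1) to (18.3, 13.6), a distance of √(0.5² + 1.5²) ≈ 1.6.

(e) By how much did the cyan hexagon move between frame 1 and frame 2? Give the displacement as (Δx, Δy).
(2.3, 1.2)

The cyan hexagon was at (16.0, 17.4) in frame 1 and (18.3, 18.6) in frame 2.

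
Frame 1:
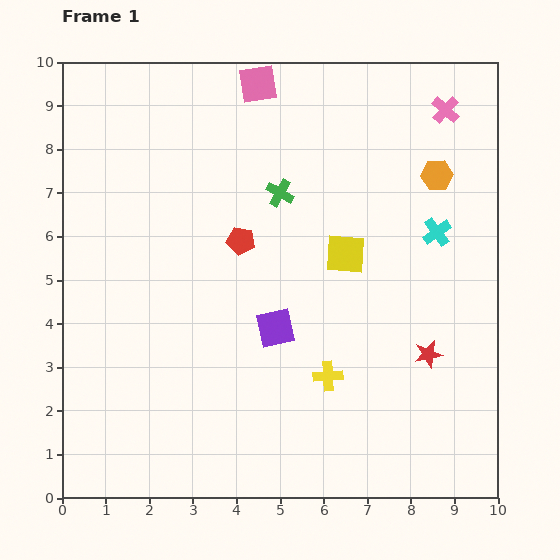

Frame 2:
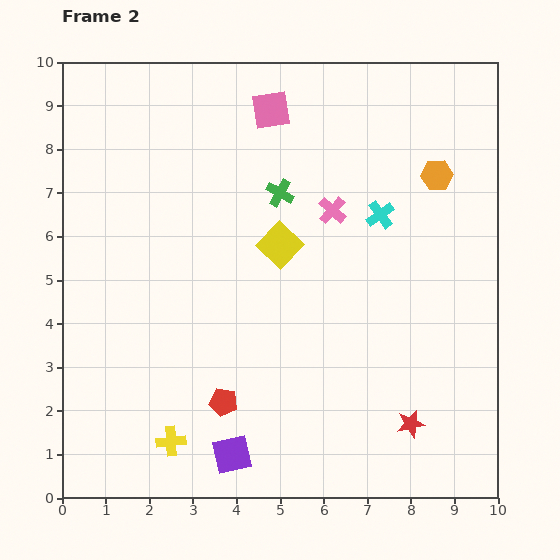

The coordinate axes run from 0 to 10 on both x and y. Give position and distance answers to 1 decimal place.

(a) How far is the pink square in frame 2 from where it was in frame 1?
0.7

The pink square moved from (4.5, 9.5) to (4.8, 8.9), a distance of √(0.3² + 0.6²) ≈ 0.7.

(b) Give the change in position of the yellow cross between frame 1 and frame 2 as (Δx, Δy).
(-3.6, -1.5)

The yellow cross was at (6.1, 2.8) in frame 1 and (2.5, 1.3) in frame 2.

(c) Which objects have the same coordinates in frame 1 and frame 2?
the green cross, the orange hexagon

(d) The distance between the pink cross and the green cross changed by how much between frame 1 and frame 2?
-2.9

Distance in frame 1: 4.2. Distance in frame 2: 1.3.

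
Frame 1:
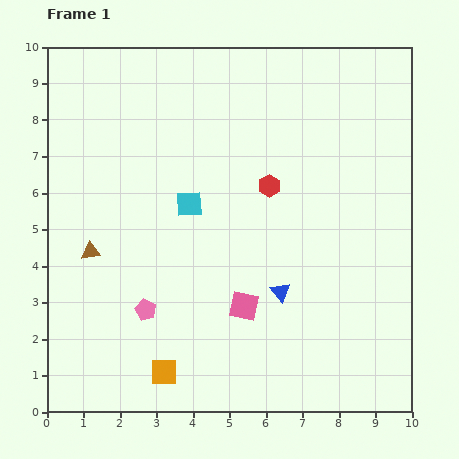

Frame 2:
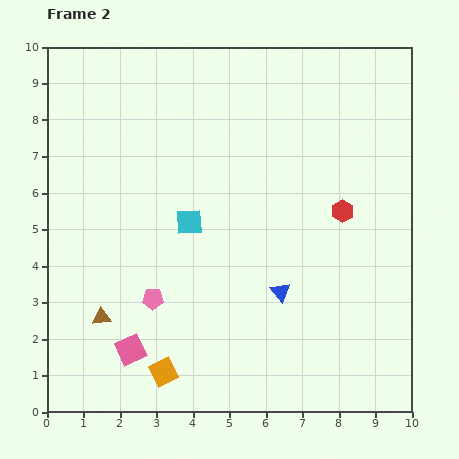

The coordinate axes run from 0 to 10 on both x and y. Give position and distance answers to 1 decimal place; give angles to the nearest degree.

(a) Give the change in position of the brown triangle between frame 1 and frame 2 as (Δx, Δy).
(0.3, -1.8)

The brown triangle was at (1.2, 4.4) in frame 1 and (1.5, 2.6) in frame 2.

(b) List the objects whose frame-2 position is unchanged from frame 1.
the blue triangle, the orange square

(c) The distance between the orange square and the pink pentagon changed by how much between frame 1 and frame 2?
+0.2

Distance in frame 1: 1.8. Distance in frame 2: 2.0.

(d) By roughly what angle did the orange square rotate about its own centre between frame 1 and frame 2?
26° counter-clockwise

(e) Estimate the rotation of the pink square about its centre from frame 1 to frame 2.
37° counter-clockwise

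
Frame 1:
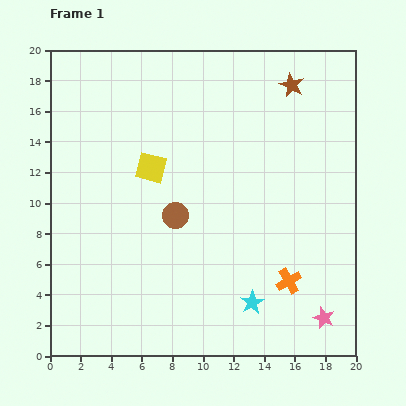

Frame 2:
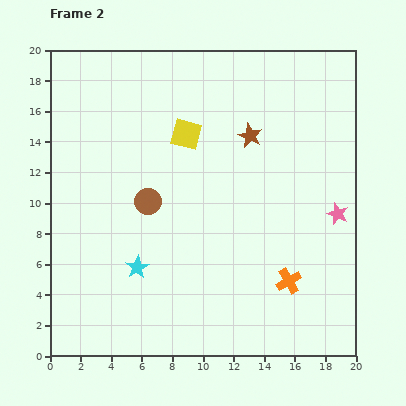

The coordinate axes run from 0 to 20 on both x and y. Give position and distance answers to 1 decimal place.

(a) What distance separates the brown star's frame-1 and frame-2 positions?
4.3

The brown star moved from (15.8, 17.7) to (13.1, 14.4), a distance of √(2.7² + 3.3²) ≈ 4.3.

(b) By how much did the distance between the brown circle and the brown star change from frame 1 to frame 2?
-3.4

Distance in frame 1: 11.4. Distance in frame 2: 8.0.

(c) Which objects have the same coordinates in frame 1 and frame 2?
the orange cross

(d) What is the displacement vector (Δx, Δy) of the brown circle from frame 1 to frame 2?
(-1.8, 0.9)

The brown circle was at (8.2, 9.2) in frame 1 and (6.4, 10.1) in frame 2.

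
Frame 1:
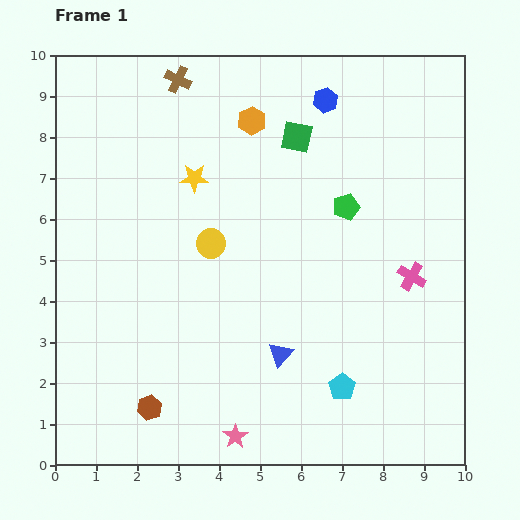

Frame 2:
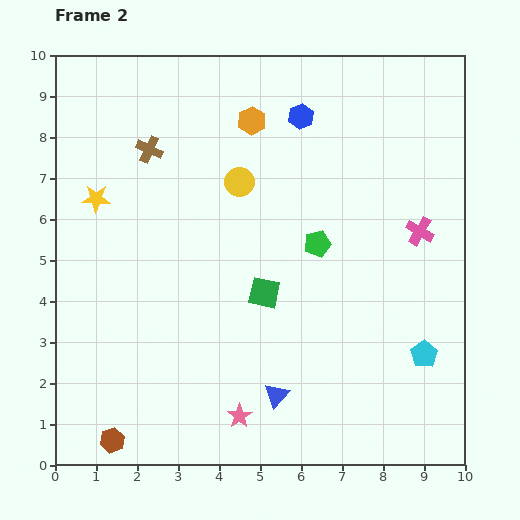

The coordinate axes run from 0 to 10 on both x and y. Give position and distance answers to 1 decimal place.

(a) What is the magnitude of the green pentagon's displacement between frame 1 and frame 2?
1.1

The green pentagon moved from (7.1, 6.3) to (6.4, 5.4), a distance of √(0.7² + 0.9²) ≈ 1.1.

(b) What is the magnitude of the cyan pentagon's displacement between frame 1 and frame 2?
2.2

The cyan pentagon moved from (7.0, 1.9) to (9.0, 2.7), a distance of √(2.0² + 0.8²) ≈ 2.2.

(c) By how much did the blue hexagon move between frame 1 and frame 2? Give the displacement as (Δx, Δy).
(-0.6, -0.4)

The blue hexagon was at (6.6, 8.9) in frame 1 and (6.0, 8.5) in frame 2.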